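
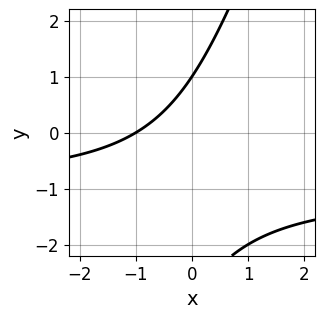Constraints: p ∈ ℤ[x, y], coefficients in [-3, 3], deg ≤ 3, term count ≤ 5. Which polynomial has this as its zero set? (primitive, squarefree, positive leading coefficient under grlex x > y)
(a) deg p = 2. The shape is more complex than any degree-1 curve.
(b) From the visible intercepts: one y-axis crossing is at y = 1; it crosses the x-axis at the gridline x = -1.
(c) Solving for integer coefficients yields p as stated.

3*x*y - y^2 + 3*x - 2*y + 3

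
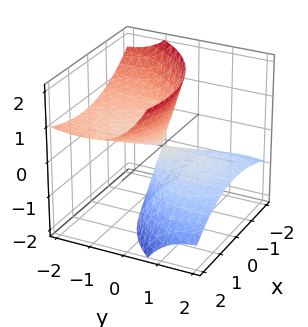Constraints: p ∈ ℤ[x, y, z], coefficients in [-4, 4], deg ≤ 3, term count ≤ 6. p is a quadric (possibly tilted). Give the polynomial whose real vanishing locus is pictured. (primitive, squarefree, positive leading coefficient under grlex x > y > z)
There are 2 components. Treating them together as one polynomial.
The degree is 2 — no degree-1 surface has this shape.
Observable constraints: it meets the y-axis at y = 0 (among the integer gridlines); it crosses the x-axis at the gridline x = 0; it crosses the z-axis at the gridline z = 0.
These observations pin down the coefficients.

x^2 - x*z + y^2 + 3*y*z - z^2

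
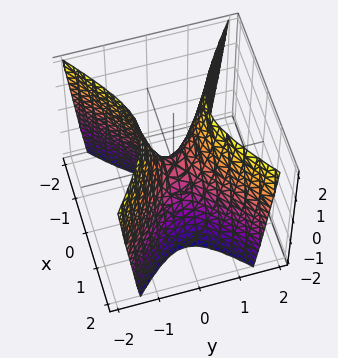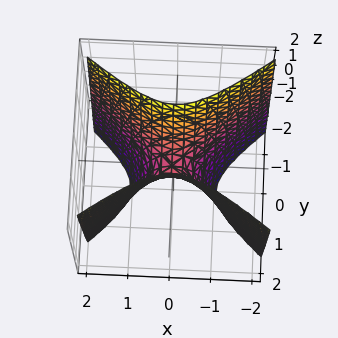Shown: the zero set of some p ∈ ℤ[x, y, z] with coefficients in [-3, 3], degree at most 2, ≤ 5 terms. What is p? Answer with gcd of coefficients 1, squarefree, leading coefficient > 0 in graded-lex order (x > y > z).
2*x^2 - 3*y^2 + z

(a) Degree: a saddle surface; a quadric, so deg p = 2.
(b) Symmetries: the y ↦ −y reflection is a symmetry, so y appears only in even powers; the x ↦ −x reflection is a symmetry, so x appears only in even powers.
(c) Checking where it meets the axes: one z-axis crossing is at z = 0; it meets the y-axis at y = 0 (among the integer gridlines).
(d) Matching integer coefficients to the picture gives p.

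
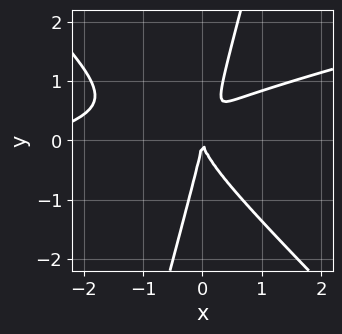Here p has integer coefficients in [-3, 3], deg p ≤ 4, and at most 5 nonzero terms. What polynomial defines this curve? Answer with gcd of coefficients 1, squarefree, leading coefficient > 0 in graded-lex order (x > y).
x^3 - 3*x^2*y - 3*x*y^2 + y^3 + 3*x^2

deg p = 3. The shape is more complex than any degree-2 curve.
Reading off the gridlines: it meets the x-axis at x = 0 (among the integer gridlines); it crosses the y-axis at the gridline y = 0.
Putting this together gives p.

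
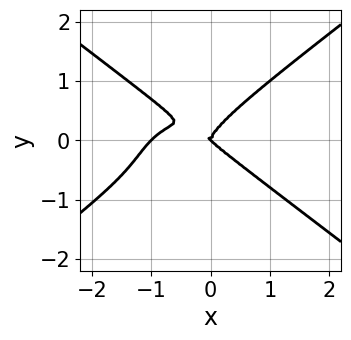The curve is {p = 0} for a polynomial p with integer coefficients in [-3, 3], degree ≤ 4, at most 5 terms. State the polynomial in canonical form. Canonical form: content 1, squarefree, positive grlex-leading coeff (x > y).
x^4 - 3*y^4 + x^3 + x^2*y

First, deg p = 4. The shape is more complex than any degree-3 curve.
Next, checking where it meets the axes: one y-axis crossing is at y = 0; among the integer gridlines, it crosses the x-axis at x ∈ {-1, 0}.
Finally, these observations pin down the coefficients.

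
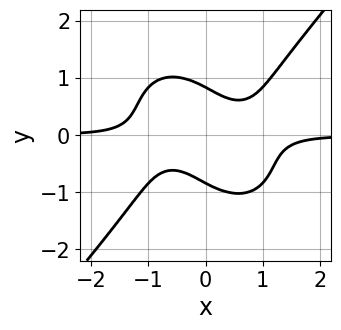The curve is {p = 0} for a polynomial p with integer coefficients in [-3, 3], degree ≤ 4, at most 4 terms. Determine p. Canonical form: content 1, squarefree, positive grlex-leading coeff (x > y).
1. deg p = 4. A generic line meets the curve in up to 4 points.
2. Against the integer gridlines: it misses every integer gridline on the x-axis.
3. Matching integer coefficients to the picture gives p.

3*x^3*y - 2*y^4 - 3*x*y + 1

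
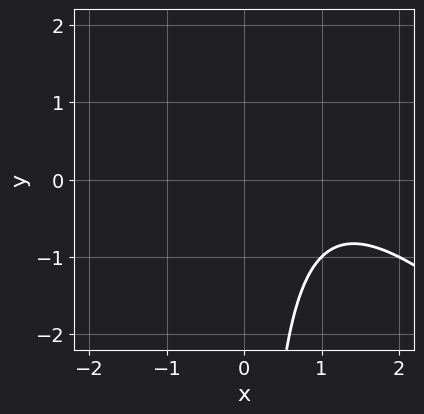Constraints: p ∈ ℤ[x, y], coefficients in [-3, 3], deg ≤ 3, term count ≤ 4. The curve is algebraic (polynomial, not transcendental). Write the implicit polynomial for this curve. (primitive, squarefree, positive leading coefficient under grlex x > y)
x^2 + x*y - 2*x + 2

(a) The degree is 2 — a generic line meets the curve in up to 2 points.
(b) Checking where it meets the axes: no y-intercept at any integer in the box; the curve avoids every integer x-axis point in the box.
(c) Fitting integer coefficients to these (and the overall shape) gives p.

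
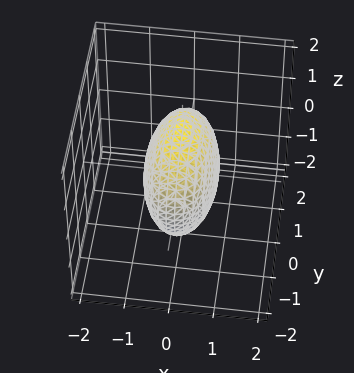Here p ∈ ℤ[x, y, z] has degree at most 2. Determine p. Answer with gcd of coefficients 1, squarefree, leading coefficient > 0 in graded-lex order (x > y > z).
(a) deg p = 2. A closed, bounded, convex surface; a quadric.
(b) Symmetries: it's symmetric under x → −x, forcing even powers of x; the y ↦ −y reflection is a symmetry, so y appears only in even powers; the z ↦ −z reflection is a symmetry, so z appears only in even powers.
(c) These observations pin down the coefficients.

3*x^2 + y^2 + z^2 - 2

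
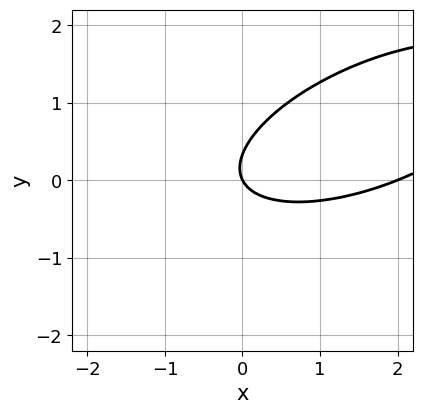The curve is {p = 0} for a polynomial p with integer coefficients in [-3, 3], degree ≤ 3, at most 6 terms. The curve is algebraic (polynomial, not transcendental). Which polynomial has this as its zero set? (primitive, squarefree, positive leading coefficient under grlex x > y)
The degree is 2 — the shape is more complex than any degree-1 curve.
From the visible intercepts: among the integer gridlines, it crosses the x-axis at x ∈ {0, 2}; it crosses the y-axis at the gridline y = 0.
The integer polynomial consistent with all of this is the stated p.

x^2 - 2*x*y + 3*y^2 - 2*x - y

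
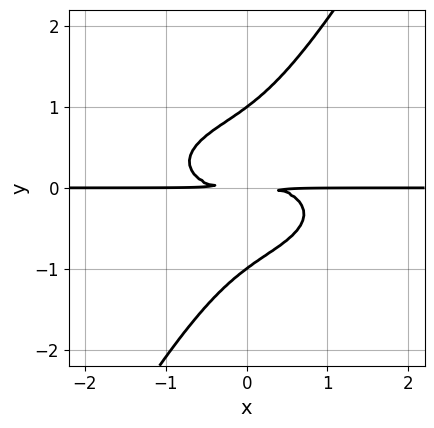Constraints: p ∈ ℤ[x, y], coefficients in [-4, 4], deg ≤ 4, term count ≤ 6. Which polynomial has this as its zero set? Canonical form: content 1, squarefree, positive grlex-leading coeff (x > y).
x^3*y + 3*x*y^3 - 2*y^4 + 2*y^2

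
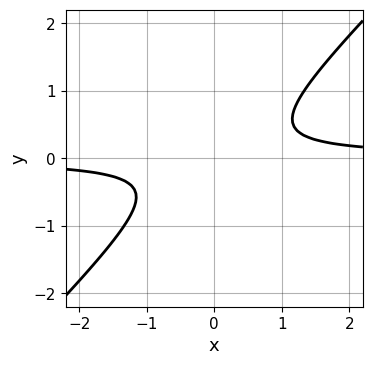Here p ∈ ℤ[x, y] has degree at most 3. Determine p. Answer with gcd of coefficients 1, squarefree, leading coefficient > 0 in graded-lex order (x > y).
3*x*y - 3*y^2 - 1

1. Degree: no degree-1 curve has this shape, so deg p = 2.
2. From the visible intercepts: it misses every integer gridline on the x-axis; the curve avoids every integer y-axis point in the box.
3. Putting this together gives p.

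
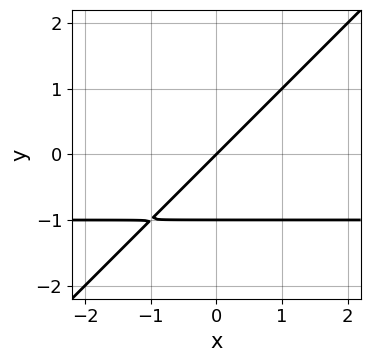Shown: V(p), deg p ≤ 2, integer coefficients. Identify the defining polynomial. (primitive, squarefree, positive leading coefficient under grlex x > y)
x*y - y^2 + x - y

1. deg p = 2. A generic line meets the curve in up to 2 points.
2. From the axis intercepts and sections: among the integer gridlines, it crosses the y-axis at y ∈ {-1, 0}; one x-axis crossing is at x = 0.
3. Solving for integer coefficients yields p as stated.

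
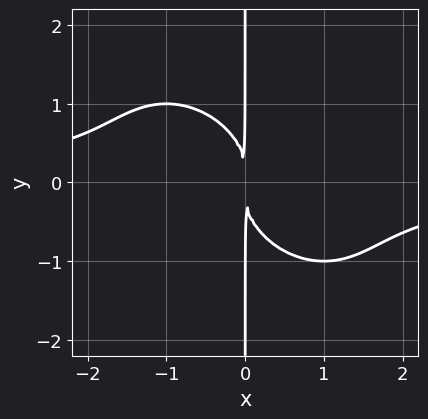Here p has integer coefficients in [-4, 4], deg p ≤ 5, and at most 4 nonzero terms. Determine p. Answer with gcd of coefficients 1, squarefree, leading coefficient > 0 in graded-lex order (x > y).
x^3*y + x^2*y^2 + x*y^3 + x^2

deg p = 4.
From the visible intercepts: every point of the y-axis in the box is on the curve.
Together with the visible shape, these determine p as stated.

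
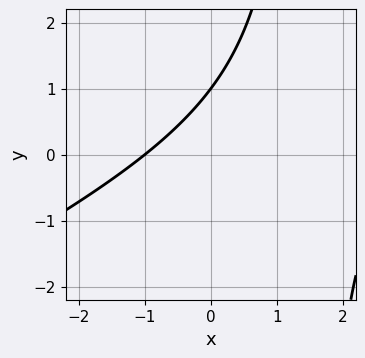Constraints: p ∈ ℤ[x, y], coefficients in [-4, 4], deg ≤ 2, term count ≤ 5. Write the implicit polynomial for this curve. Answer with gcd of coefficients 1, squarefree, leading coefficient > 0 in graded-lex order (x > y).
First, degree: a generic line meets the curve in up to 2 points, so deg p = 2.
Next, against the integer gridlines: it meets the x-axis at x = -1 (among the integer gridlines); it crosses the y-axis at the gridline y = 1.
Finally, putting this together gives p.

x^2 - 2*x*y - 2*x + 3*y - 3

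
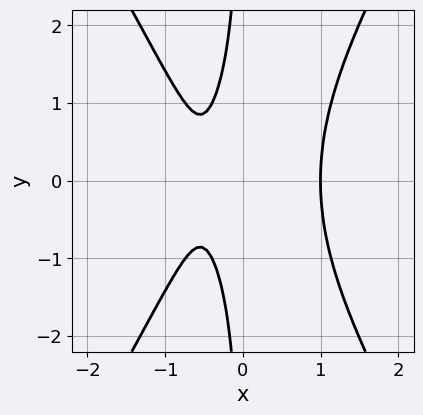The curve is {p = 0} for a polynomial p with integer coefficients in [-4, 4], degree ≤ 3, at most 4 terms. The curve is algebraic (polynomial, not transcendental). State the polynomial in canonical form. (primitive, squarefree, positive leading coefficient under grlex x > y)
3*x^3 - x*y^2 - 2*x - 1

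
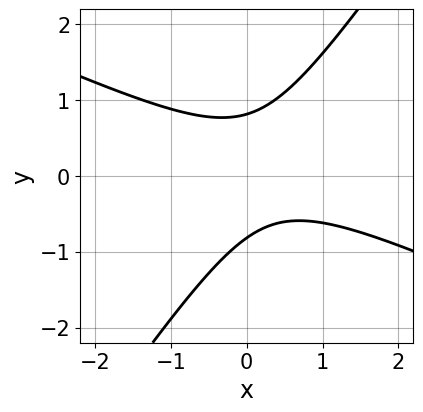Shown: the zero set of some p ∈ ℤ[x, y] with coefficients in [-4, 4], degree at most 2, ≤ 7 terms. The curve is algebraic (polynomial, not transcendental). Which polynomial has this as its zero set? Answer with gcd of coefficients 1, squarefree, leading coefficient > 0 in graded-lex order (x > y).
2*x^2 + 3*x*y - 3*y^2 - x + 2

1. deg p = 2.
2. From the axis intercepts and sections: no x-intercept at any integer in the box.
3. Assembling these constraints gives the stated polynomial.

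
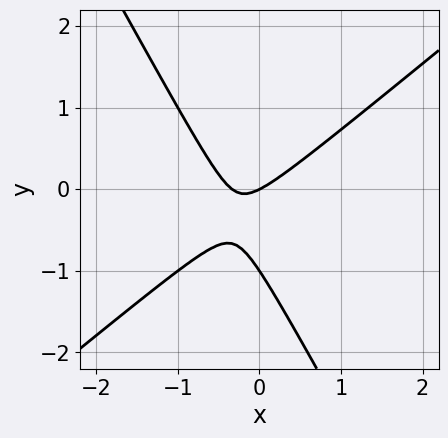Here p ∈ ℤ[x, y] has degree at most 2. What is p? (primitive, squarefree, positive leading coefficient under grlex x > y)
3*x^2 - 2*x*y - 2*y^2 + x - 2*y

The degree is 2 — a generic line meets the curve in up to 2 points.
Observable constraints: one x-axis crossing is at x = 0; the y-axis gridline crossings are at y ∈ {-1, 0}.
Fitting integer coefficients to these (and the overall shape) gives p.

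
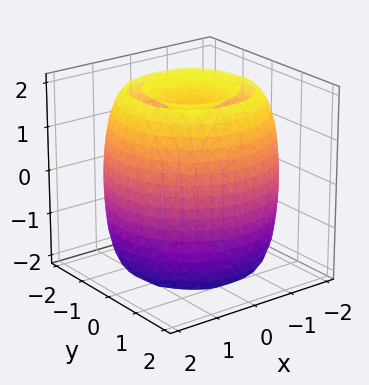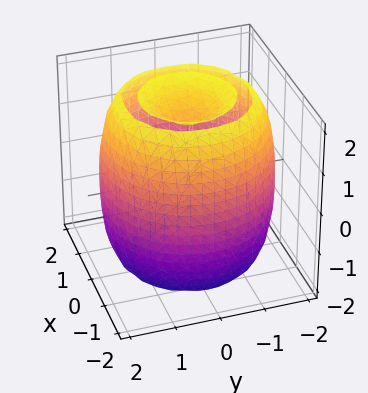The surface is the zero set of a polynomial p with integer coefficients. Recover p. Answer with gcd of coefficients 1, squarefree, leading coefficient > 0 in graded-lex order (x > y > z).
x^4 + 2*x^2*y^2 + y^4 - 3*x^2 - 3*y^2 + z^2 - 2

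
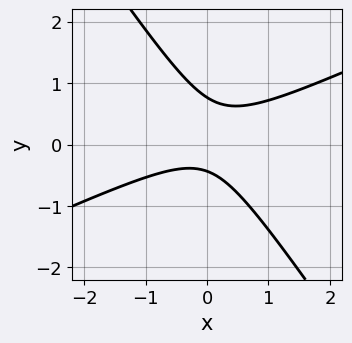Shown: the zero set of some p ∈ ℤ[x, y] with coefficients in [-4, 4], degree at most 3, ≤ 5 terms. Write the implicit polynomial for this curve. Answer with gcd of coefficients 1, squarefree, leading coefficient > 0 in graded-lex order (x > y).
2*x^2 - 3*x*y - 3*y^2 + y + 1

(a) Degree: the shape is more complex than any degree-1 curve, so deg p = 2.
(b) Against the integer gridlines: the curve avoids every integer x-axis point in the box.
(c) Fitting integer coefficients to these (and the overall shape) gives p.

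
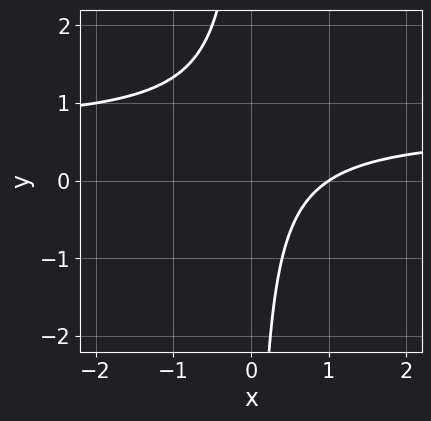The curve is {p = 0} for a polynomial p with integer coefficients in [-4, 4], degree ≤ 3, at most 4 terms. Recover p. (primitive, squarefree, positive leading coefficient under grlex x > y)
3*x*y - 2*x + 2

First, degree: no degree-1 curve has this shape, so deg p = 2.
Then, reading off the gridlines: it misses every integer gridline on the y-axis; one x-axis crossing is at x = 1.
Finally, fitting integer coefficients to these (and the overall shape) gives p.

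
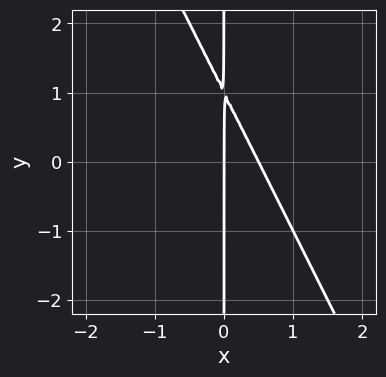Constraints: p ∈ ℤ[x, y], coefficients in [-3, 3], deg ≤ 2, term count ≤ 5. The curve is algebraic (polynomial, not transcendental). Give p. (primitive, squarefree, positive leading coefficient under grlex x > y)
(a) Degree: the shape is more complex than any degree-1 curve, so deg p = 2.
(b) Observable constraints: it crosses the x-axis at the gridline x = 0; every point of the y-axis in the box is on the curve.
(c) Matching integer coefficients to the picture gives p.

2*x^2 + x*y - x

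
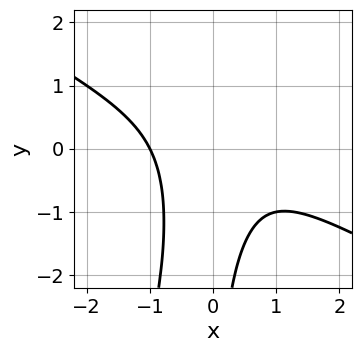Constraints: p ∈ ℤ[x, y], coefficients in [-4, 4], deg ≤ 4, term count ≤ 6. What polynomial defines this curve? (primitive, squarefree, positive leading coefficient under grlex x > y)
1. deg p = 3. The shape is more complex than any degree-2 curve.
2. From the visible intercepts: one x-axis crossing is at x = -1; the curve avoids every integer y-axis point in the box.
3. Matching integer coefficients to the picture gives p.

2*x^3 + 3*x^2*y - x*y^2 + 2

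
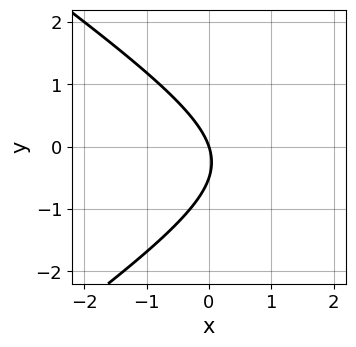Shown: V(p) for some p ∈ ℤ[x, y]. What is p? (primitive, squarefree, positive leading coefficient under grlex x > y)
x^2 - 2*y^2 - 3*x - y

1. The degree is 2 — no degree-1 curve has this shape.
2. Against the integer gridlines: it meets the y-axis at y = 0 (among the integer gridlines); it meets the x-axis at x = 0 (among the integer gridlines).
3. Assembling these constraints gives the stated polynomial.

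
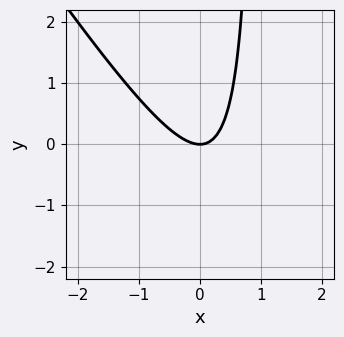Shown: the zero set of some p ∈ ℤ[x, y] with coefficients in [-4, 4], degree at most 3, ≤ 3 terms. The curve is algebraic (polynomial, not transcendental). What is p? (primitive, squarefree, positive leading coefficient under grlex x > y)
3*x^2 + 2*x*y - 2*y

1. deg p = 2.
2. Checking where it meets the axes: one x-axis crossing is at x = 0; it meets the y-axis at y = 0 (among the integer gridlines).
3. Putting this together gives p.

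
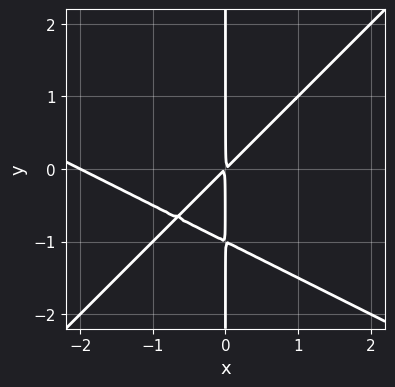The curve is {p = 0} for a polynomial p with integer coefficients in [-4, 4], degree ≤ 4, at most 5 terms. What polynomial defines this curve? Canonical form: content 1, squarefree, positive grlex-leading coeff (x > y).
x^3 + x^2*y - 2*x*y^2 + 2*x^2 - 2*x*y

deg p = 3.
Against the integer gridlines: it meets the x-axis at x = -2 (among the integer gridlines); the visible y-axis segment lies entirely on the curve.
The integer polynomial consistent with all of this is the stated p.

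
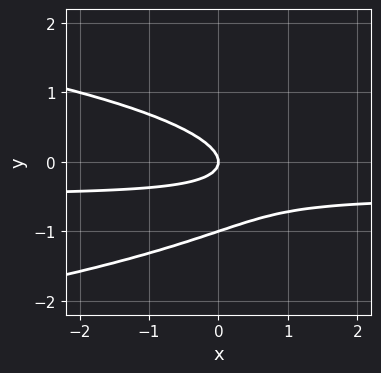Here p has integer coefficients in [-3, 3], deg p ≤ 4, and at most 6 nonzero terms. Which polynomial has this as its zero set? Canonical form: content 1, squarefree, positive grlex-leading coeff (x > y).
3*y^3 + 2*x*y + 3*y^2 + x

First, degree: a generic line meets the curve in up to 3 points, so deg p = 3.
Next, from the axis intercepts and sections: it meets the x-axis at x = 0 (among the integer gridlines); the y-axis gridline crossings are at y ∈ {-1, 0}.
Finally, matching integer coefficients to the picture gives p.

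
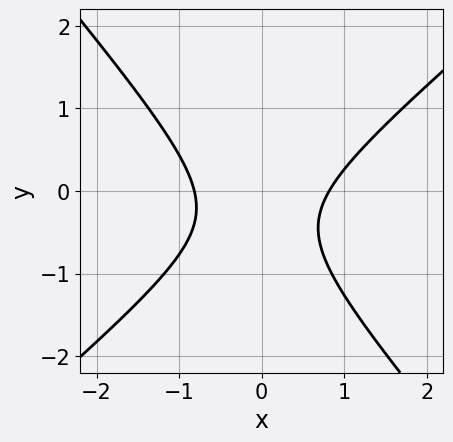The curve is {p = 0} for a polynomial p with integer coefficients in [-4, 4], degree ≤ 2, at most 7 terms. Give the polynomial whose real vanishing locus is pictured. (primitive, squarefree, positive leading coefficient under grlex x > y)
3*x^2 - x*y - 3*y^2 - 2*y - 2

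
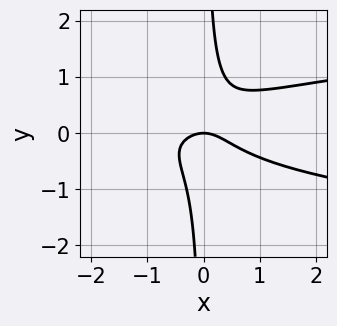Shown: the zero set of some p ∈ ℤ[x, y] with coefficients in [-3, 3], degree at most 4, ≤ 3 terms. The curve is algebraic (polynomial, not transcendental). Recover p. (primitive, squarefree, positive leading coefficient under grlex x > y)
3*x*y^2 - x^2 - y

First, the degree is 3 — no degree-2 curve has this shape.
Next, from the axis intercepts and sections: it crosses the x-axis at the gridline x = 0; it crosses the y-axis at the gridline y = 0.
Finally, together with the visible shape, these determine p as stated.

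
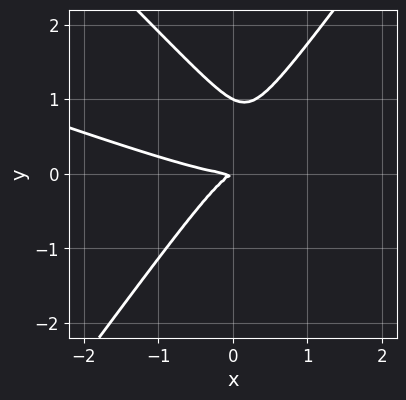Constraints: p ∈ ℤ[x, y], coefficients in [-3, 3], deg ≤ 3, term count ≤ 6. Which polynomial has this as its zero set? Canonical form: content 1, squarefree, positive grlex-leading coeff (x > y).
First, the degree is 3 — a generic line meets the curve in up to 3 points.
Next, reading off the gridlines: among the integer gridlines, it crosses the y-axis at y ∈ {0, 1}; it meets the x-axis at x = 0 (among the integer gridlines).
Finally, these observations pin down the coefficients.

x^3 + 3*x^2*y - 2*y^3 - x*y + 2*y^2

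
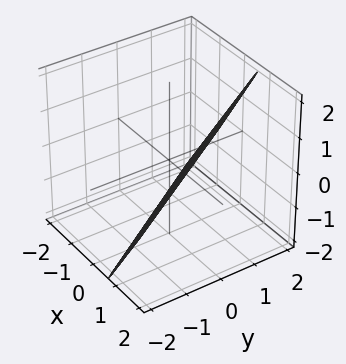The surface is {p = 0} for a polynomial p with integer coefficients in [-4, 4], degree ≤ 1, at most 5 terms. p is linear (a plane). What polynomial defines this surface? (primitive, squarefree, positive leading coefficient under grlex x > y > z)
3*x + 2*y - 2*z - 2

1. deg p = 1. The surface is flat (a plane).
2. Against the integer gridlines: it crosses the y-axis at the gridline y = 1; it meets the z-axis at z = -1 (among the integer gridlines).
3. Solving for integer coefficients yields p as stated.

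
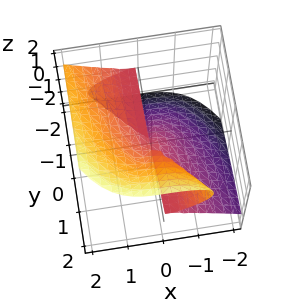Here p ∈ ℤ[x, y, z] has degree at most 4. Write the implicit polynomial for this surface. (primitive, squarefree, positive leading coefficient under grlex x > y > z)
Degree: a generic line meets the surface in up to 3 points, so deg p = 3.
Observable constraints: it crosses the x-axis at the gridline x = 0; every point of the y-axis in the box is on the surface.
The integer polynomial consistent with all of this is the stated p.

x^3 + 2*y*z^2 - 2*z^3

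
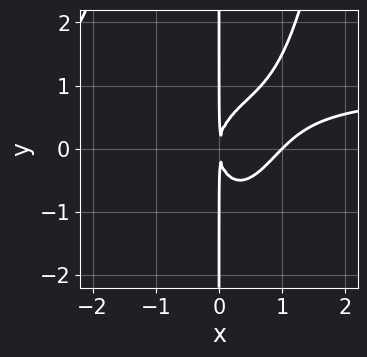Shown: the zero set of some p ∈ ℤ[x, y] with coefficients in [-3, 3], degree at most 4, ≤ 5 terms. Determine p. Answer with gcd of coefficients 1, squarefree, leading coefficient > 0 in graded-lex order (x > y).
(a) Degree: the shape is more complex than any degree-3 curve, so deg p = 4.
(b) Against the integer gridlines: it crosses the x-axis at the gridline x = 1; the visible y-axis segment lies entirely on the curve.
(c) The integer polynomial consistent with all of this is the stated p.

3*x^3*y - 3*x^3 - 2*x*y^2 + 3*x^2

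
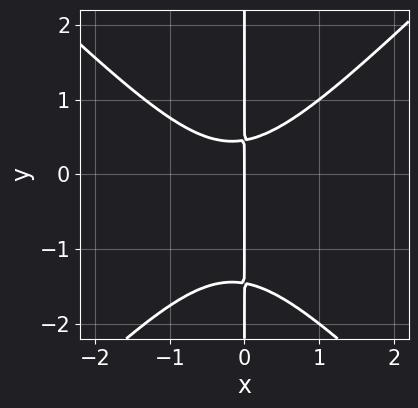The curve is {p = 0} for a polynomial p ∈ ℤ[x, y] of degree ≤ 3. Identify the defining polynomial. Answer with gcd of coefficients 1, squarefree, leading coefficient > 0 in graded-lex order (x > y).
3*x^3 - 3*x*y^2 + x^2 - 3*x*y + 2*x

First, the degree is 3 — no degree-2 curve has this shape.
Next, observable constraints: it meets the x-axis at x = 0 (among the integer gridlines); every point of the y-axis in the box is on the curve.
Finally, these observations pin down the coefficients.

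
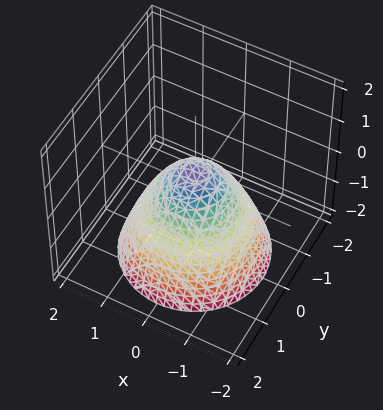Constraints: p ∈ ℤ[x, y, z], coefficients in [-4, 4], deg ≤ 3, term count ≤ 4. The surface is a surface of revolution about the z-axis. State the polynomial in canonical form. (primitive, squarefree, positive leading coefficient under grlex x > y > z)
The degree is 2 — a generic line meets the surface in up to 2 points.
Symmetries: rotational symmetry about the z-axis ⇒ p depends on x, y only through x² + y².
Checking where it meets the axes: a circular section at z = -2 has radius between 1 and 2.
These observations pin down the coefficients.

2*x^2 + 2*y^2 + 2*z - 1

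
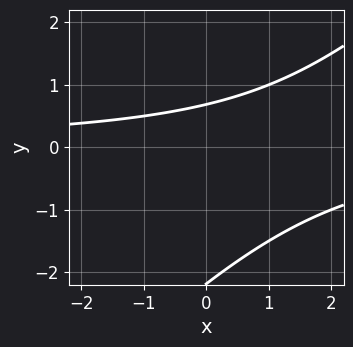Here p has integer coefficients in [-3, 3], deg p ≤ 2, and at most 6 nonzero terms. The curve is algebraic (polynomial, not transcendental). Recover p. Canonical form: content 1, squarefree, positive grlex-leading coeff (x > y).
2*x*y - 2*y^2 - 3*y + 3

First, degree: the shape is more complex than any degree-1 curve, so deg p = 2.
Then, from the axis intercepts and sections: the curve avoids every integer x-axis point in the box.
Finally, together with the visible shape, these determine p as stated.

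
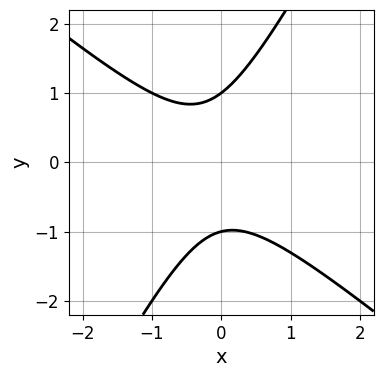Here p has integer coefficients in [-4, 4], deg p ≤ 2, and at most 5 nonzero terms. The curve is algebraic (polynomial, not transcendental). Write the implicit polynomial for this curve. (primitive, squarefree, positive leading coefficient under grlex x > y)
3*x^2 + 2*x*y - 2*y^2 + x + 2

The degree is 2 — a generic line meets the curve in up to 2 points.
Against the integer gridlines: the y-axis gridline crossings are at y ∈ {-1, 1}; it misses every integer gridline on the x-axis.
Assembling these constraints gives the stated polynomial.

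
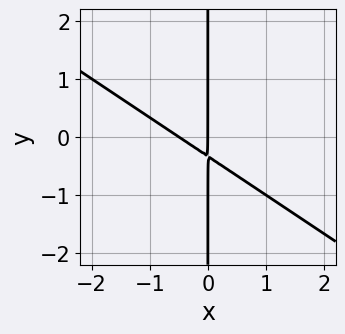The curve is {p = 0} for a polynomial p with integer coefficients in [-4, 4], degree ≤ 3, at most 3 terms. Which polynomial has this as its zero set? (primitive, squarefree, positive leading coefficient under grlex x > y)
2*x^2 + 3*x*y + x

First, degree: no degree-1 curve has this shape, so deg p = 2.
Then, checking where it meets the axes: every point of the y-axis in the box is on the curve; one x-axis crossing is at x = 0.
Finally, matching integer coefficients to the picture gives p.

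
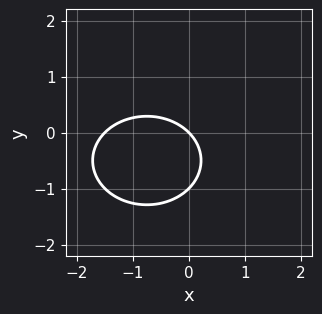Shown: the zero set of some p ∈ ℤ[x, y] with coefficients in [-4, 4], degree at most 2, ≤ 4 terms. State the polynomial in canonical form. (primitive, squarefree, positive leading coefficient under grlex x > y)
2*x^2 + 3*y^2 + 3*x + 3*y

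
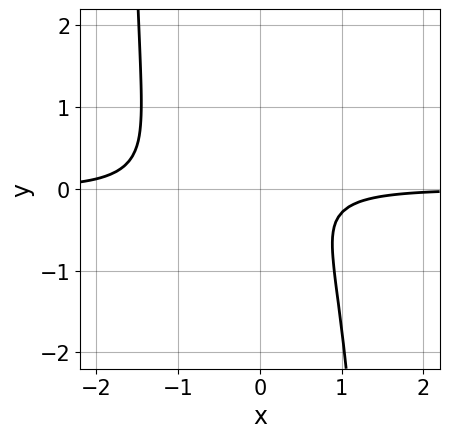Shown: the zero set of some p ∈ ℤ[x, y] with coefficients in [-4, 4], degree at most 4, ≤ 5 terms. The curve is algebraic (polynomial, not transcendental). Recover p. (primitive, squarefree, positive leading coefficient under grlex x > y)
(a) deg p = 4. The shape is more complex than any degree-3 curve.
(b) Checking where it meets the axes: the curve avoids every integer x-axis point in the box; it misses every integer gridline on the y-axis.
(c) Putting this together gives p.

2*x^3*y - x^2*y^2 + 2*x^2*y + 3*y^2 + 1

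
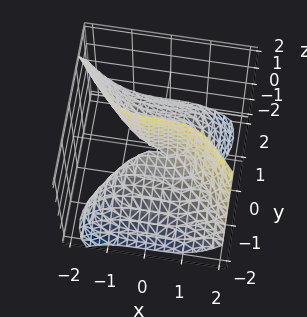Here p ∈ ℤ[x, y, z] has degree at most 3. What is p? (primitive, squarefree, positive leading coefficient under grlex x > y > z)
x^3 + y^3 + 3*y*z

First, the degree is 3 — a generic line meets the surface in up to 3 points.
Next, from the visible intercepts: it meets the x-axis at x = 0 (among the integer gridlines); every point of the z-axis in the box is on the surface.
Finally, fitting integer coefficients to these (and the overall shape) gives p.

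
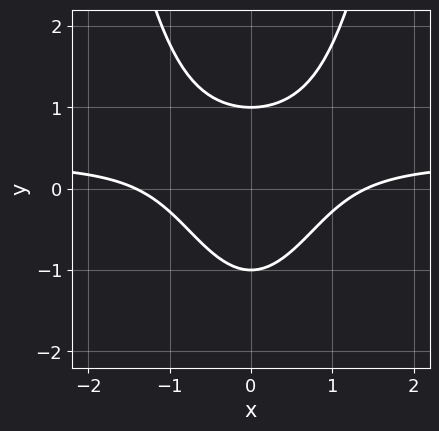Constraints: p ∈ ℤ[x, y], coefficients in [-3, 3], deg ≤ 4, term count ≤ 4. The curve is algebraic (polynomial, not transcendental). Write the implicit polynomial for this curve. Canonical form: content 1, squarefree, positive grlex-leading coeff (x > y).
(a) deg p = 3. A generic line meets the curve in up to 3 points.
(b) Symmetries: it's symmetric under x → −x, forcing even powers of x.
(c) From the axis intercepts and sections: the y-axis gridline crossings are at y ∈ {-1, 1}.
(d) Putting this together gives p.

3*x^2*y - x^2 - 2*y^2 + 2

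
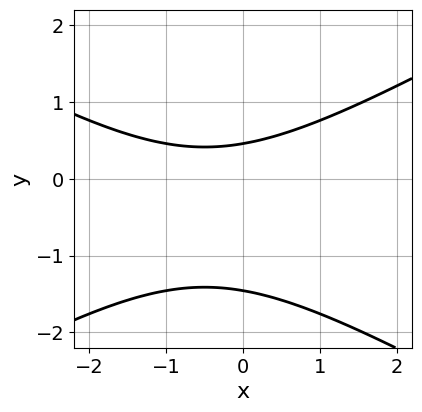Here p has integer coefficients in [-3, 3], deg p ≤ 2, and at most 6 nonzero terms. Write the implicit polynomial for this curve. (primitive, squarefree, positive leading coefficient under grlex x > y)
x^2 - 3*y^2 + x - 3*y + 2

First, deg p = 2.
Then, against the integer gridlines: it misses every integer gridline on the x-axis.
Finally, assembling these constraints gives the stated polynomial.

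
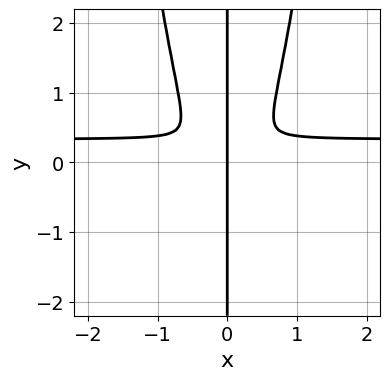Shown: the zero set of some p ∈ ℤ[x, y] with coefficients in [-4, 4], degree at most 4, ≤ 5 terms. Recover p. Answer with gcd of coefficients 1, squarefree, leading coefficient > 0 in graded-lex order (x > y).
3*x^3*y - x^3 - x*y^2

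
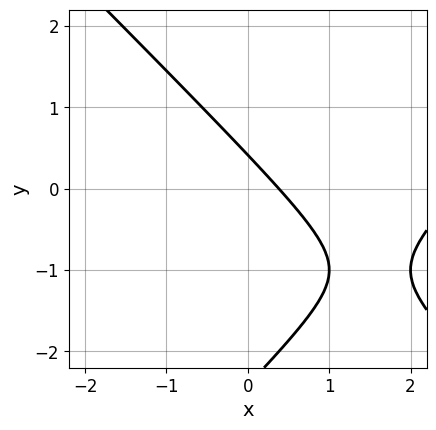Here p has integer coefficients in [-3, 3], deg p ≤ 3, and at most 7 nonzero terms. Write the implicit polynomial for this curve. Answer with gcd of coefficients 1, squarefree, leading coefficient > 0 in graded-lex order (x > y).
x^2 - y^2 - 3*x - 2*y + 1

(a) deg p = 2. The shape is more complex than any degree-1 curve.
(b) Solving for integer coefficients yields p as stated.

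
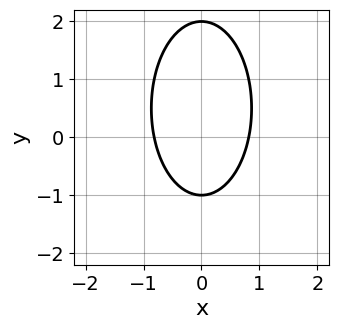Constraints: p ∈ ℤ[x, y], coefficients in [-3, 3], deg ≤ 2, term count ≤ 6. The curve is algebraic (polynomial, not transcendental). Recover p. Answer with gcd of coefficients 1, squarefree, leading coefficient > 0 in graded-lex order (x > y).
3*x^2 + y^2 - y - 2

The degree is 2 — the shape is more complex than any degree-1 curve.
Symmetries: the x ↦ −x reflection is a symmetry, so x appears only in even powers.
From the axis intercepts and sections: the y-axis gridline crossings are at y ∈ {-1, 2}.
These observations pin down the coefficients.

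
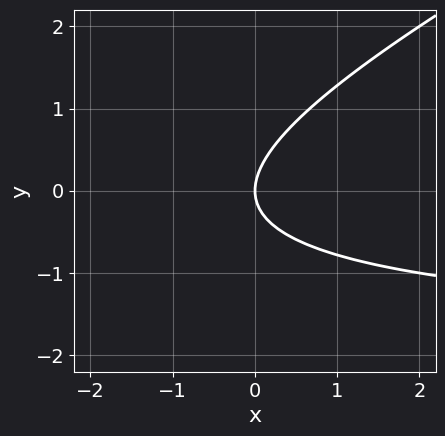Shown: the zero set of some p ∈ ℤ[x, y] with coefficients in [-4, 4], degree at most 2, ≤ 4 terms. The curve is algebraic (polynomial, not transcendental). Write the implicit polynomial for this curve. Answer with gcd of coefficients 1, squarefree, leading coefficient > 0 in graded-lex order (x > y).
x*y - 2*y^2 + 2*x

The degree is 2 — a generic line meets the curve in up to 2 points.
Reading off the gridlines: it meets the x-axis at x = 0 (among the integer gridlines); one y-axis crossing is at y = 0.
Assembling these constraints gives the stated polynomial.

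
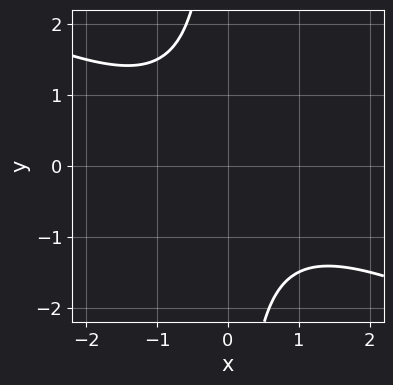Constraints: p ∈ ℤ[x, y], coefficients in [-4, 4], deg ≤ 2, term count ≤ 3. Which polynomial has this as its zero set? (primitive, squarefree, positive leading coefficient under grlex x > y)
x^2 + 2*x*y + 2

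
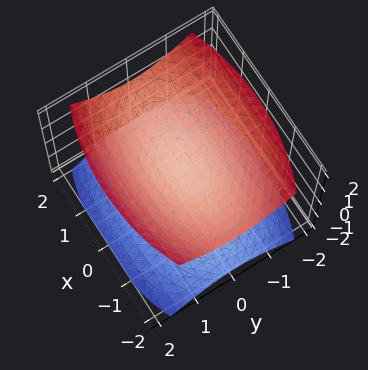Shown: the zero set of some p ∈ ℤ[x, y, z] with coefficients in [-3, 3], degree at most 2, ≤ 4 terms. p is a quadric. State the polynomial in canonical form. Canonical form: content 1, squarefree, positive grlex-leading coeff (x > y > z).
I count 2 distinct pieces.
deg p = 2.
Symmetries: it's symmetric under x → −x, forcing even powers of x; mirror symmetry y ↦ −y ⇒ only even powers of y; the z ↦ −z reflection is a symmetry, so z appears only in even powers.
Against the integer gridlines: it misses every integer gridline on the y-axis; the surface avoids every integer x-axis point in the box.
Fitting integer coefficients to these (and the overall shape) gives p.

x^2 + 3*y^2 - 3*z^2 + 1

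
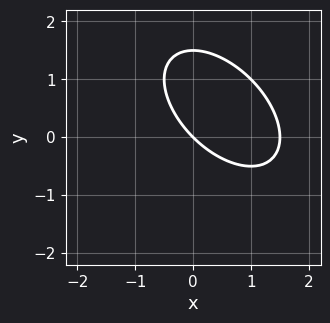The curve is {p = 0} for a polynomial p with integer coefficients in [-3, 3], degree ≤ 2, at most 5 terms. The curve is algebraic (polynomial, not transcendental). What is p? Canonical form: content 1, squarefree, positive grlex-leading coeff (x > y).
1. Degree: no degree-1 curve has this shape, so deg p = 2.
2. Checking where it meets the axes: one y-axis crossing is at y = 0; it meets the x-axis at x = 0 (among the integer gridlines).
3. Together with the visible shape, these determine p as stated.

2*x^2 + 2*x*y + 2*y^2 - 3*x - 3*y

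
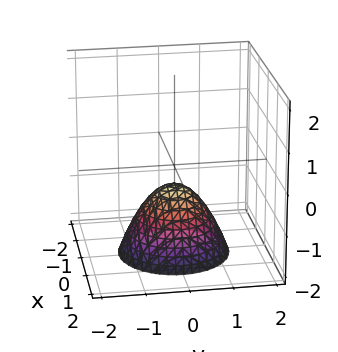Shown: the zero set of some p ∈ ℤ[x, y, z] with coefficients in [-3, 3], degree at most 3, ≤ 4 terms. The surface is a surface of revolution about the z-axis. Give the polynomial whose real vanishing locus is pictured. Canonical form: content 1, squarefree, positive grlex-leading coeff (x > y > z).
2*x^2 + 2*y^2 + 2*z + 1

Degree: the shape is more complex than any degree-1 surface, so deg p = 2.
Symmetry: the z-axis is an axis of rotation, so x and y enter only as x² + y².
From the visible intercepts: the surface avoids every integer y-axis point in the box; a circular section at z = -2 has radius between 1 and 2.
Fitting integer coefficients to these (and the overall shape) gives p.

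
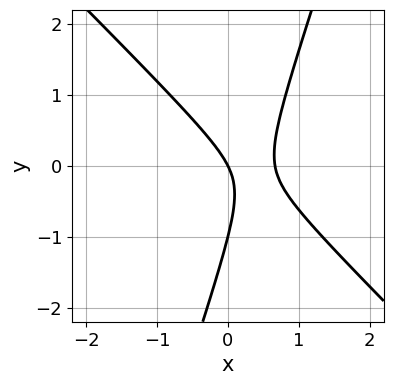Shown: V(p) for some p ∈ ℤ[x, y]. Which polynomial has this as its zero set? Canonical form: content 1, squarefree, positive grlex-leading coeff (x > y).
3*x^2 + 2*x*y - y^2 - 2*x - y

(a) The degree is 2 — the shape is more complex than any degree-1 curve.
(b) From the axis intercepts and sections: one x-axis crossing is at x = 0; among the integer gridlines, it crosses the y-axis at y ∈ {-1, 0}.
(c) These observations pin down the coefficients.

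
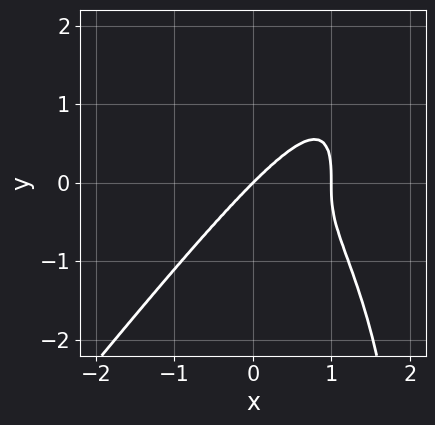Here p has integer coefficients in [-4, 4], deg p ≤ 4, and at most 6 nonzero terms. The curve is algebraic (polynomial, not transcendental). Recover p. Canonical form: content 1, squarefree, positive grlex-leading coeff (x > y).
2*x^4 - x*y^3 - 2*x^3 + 2*y^3

1. The degree is 4 — a generic line meets the curve in up to 4 points.
2. Against the integer gridlines: it meets the y-axis at y = 0 (among the integer gridlines); among the integer gridlines, it crosses the x-axis at x ∈ {0, 1}.
3. Assembling these constraints gives the stated polynomial.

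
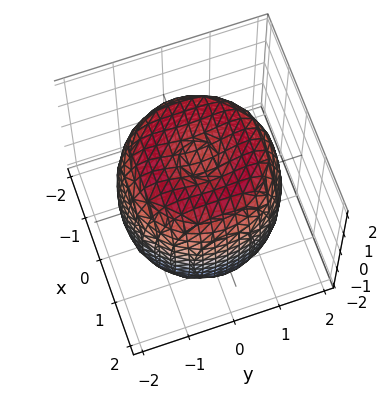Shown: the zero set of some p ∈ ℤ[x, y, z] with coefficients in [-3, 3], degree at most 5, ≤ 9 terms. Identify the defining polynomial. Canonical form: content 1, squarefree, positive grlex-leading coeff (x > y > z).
x^4 + 2*x^2*y^2 + y^4 - 2*x^2 - 2*y^2 + z^2 - 2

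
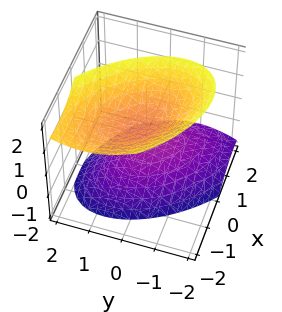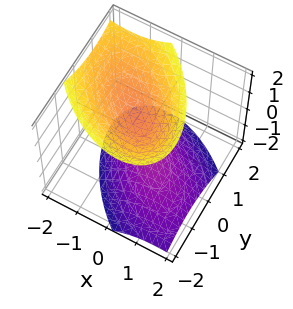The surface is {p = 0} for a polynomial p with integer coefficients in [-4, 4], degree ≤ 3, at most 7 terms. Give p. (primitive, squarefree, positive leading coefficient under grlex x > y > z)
3*x^2 + 3*x*y + 2*x*z + 3*y^2 - 3*z^2 + 2

(a) The picture has 2 separate pieces. Treating them together as one polynomial.
(b) Degree: a generic line meets the surface in up to 2 points, so deg p = 2.
(c) Against the integer gridlines: it misses every integer gridline on the x-axis; the surface avoids every integer y-axis point in the box.
(d) Solving for integer coefficients yields p as stated.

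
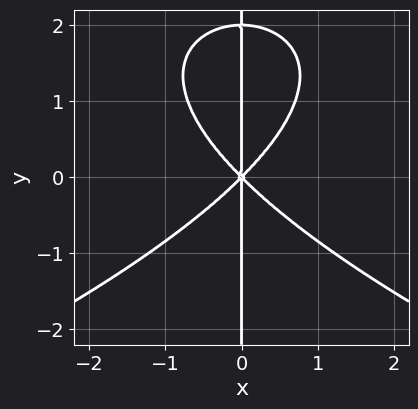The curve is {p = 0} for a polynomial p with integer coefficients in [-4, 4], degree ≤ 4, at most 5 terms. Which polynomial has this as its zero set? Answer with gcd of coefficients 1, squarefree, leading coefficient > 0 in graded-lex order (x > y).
1. deg p = 4. The shape is more complex than any degree-3 curve.
2. From the visible intercepts: the visible y-axis segment lies entirely on the curve; one x-axis crossing is at x = 0.
3. Together with the visible shape, these determine p as stated.

x*y^3 + 2*x^3 - 2*x*y^2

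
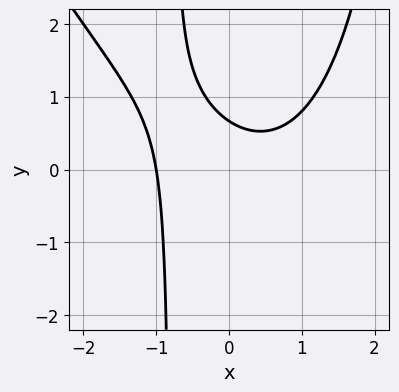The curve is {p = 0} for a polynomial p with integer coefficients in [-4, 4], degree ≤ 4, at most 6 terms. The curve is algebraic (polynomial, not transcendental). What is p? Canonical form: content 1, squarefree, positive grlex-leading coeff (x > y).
1. Degree: no degree-2 curve has this shape, so deg p = 3.
2. From the visible intercepts: it meets the x-axis at x = -1 (among the integer gridlines).
3. Fitting integer coefficients to these (and the overall shape) gives p.

2*x^3 + x^2*y - 3*x*y - 3*y + 2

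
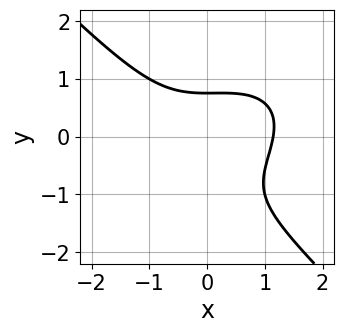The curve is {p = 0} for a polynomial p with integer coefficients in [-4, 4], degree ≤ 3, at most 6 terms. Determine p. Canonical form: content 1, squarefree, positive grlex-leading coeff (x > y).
Degree: the shape is more complex than any degree-2 curve, so deg p = 3.
Solving for integer coefficients yields p as stated.

2*x^3 - x^2*y + 3*y^3 + 3*y^2 - 3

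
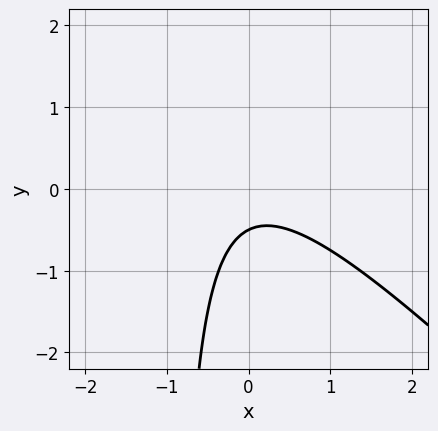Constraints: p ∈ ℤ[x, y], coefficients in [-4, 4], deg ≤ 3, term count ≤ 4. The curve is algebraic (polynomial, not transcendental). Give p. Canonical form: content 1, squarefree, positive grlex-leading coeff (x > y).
(a) deg p = 2.
(b) From the axis intercepts and sections: the curve avoids every integer x-axis point in the box.
(c) Together with the visible shape, these determine p as stated.

2*x^2 + 2*x*y + 2*y + 1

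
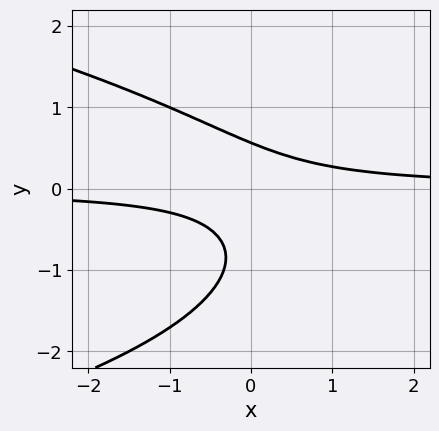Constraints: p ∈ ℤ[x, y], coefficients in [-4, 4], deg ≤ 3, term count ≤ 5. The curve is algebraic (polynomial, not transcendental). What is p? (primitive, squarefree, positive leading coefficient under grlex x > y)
(a) Degree: the shape is more complex than any degree-2 curve, so deg p = 3.
(b) Checking where it meets the axes: it misses every integer gridline on the x-axis.
(c) The integer polynomial consistent with all of this is the stated p.

2*y^3 + 3*x*y + 2*y^2 - 1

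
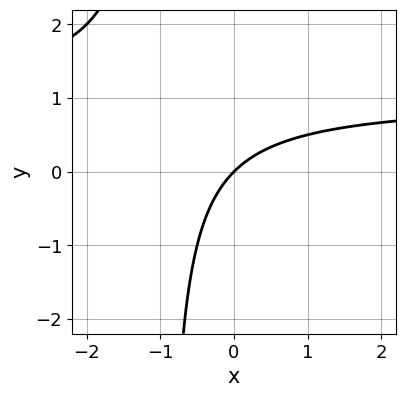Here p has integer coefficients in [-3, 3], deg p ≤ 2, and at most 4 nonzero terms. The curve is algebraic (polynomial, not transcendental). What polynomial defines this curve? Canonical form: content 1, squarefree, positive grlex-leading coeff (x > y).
x*y - x + y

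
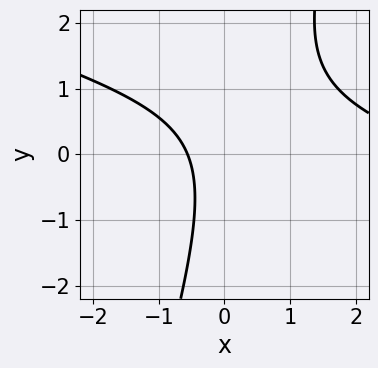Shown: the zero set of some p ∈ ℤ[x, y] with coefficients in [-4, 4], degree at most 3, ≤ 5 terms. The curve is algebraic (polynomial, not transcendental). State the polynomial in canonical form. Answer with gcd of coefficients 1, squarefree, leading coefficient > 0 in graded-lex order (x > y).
x^2 + 3*x*y - y^2 - 3*x - 2

Degree: a generic line meets the curve in up to 2 points, so deg p = 2.
Checking where it meets the axes: the curve avoids every integer y-axis point in the box.
Together with the visible shape, these determine p as stated.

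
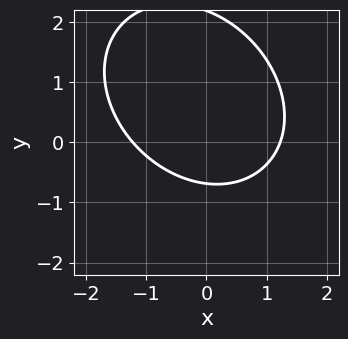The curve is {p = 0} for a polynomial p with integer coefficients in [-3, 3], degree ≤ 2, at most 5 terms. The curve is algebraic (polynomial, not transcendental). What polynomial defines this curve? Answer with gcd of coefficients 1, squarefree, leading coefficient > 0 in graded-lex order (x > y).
(a) The degree is 2 — the shape is more complex than any degree-1 curve.
(b) Matching integer coefficients to the picture gives p.

2*x^2 + x*y + 2*y^2 - 3*y - 3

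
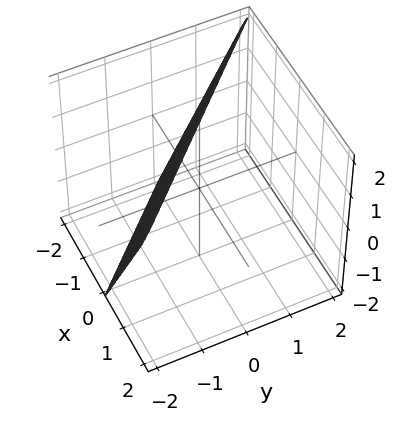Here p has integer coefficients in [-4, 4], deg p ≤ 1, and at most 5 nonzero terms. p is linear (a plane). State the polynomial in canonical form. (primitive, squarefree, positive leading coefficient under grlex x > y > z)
2*x + 2*y - z + 2

First, degree: the surface is flat (a plane), so deg p = 1.
Next, checking where it meets the axes: one z-axis crossing is at z = 2; one y-axis crossing is at y = -1.
Finally, assembling these constraints gives the stated polynomial.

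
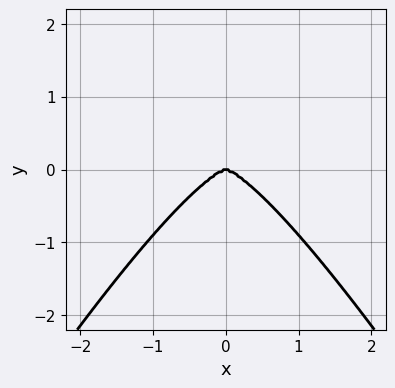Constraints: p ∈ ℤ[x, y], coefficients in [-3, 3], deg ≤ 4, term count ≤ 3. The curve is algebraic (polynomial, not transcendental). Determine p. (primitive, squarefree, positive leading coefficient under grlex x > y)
3*x^4 - x^2*y^2 + 3*y^3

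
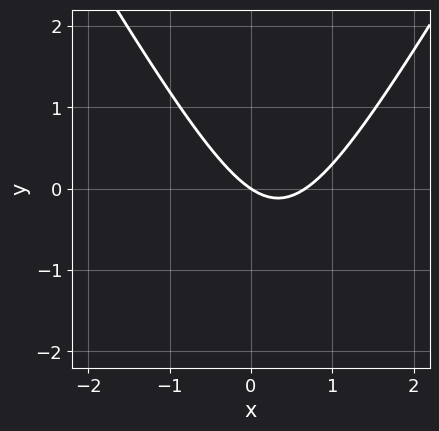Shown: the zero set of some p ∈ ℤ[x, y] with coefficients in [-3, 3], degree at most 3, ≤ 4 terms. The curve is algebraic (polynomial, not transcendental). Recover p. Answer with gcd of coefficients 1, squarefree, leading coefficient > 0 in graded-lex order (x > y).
1. deg p = 2. The shape is more complex than any degree-1 curve.
2. Observable constraints: one y-axis crossing is at y = 0; it meets the x-axis at x = 0 (among the integer gridlines).
3. These observations pin down the coefficients.

3*x^2 - y^2 - 2*x - 3*y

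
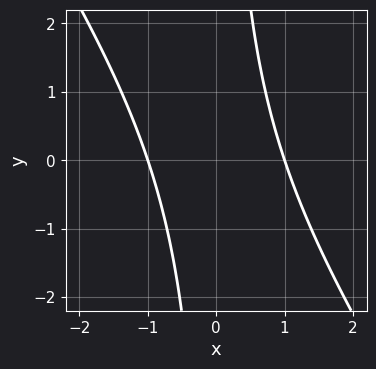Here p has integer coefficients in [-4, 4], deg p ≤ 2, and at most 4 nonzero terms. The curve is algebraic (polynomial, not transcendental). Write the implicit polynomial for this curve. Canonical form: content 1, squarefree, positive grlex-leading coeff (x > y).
(a) Degree: no degree-1 curve has this shape, so deg p = 2.
(b) Checking where it meets the axes: the x-axis gridline crossings are at x ∈ {-1, 1}; the curve avoids every integer y-axis point in the box.
(c) These observations pin down the coefficients.

3*x^2 + 2*x*y - 3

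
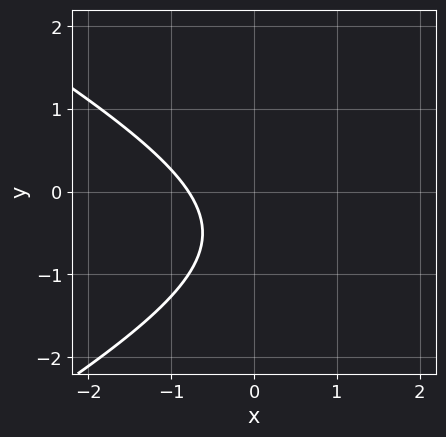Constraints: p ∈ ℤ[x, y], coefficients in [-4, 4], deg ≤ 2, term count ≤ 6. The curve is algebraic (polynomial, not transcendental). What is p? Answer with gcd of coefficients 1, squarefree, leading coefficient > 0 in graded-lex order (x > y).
Degree: no degree-1 curve has this shape, so deg p = 2.
Checking where it meets the axes: it misses every integer gridline on the y-axis.
Together with the visible shape, these determine p as stated.

x^2 - 3*y^2 - 3*x - 3*y - 3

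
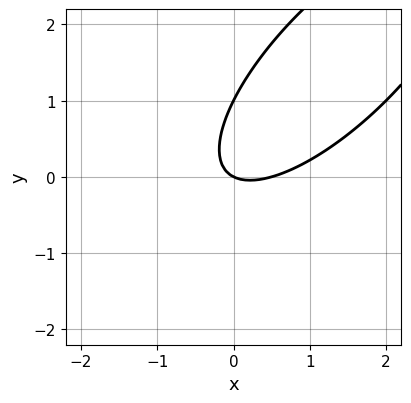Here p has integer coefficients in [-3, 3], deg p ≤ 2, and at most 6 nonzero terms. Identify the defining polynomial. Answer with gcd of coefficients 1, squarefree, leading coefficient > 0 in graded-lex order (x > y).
First, the degree is 2 — no degree-1 curve has this shape.
Then, from the axis intercepts and sections: one x-axis crossing is at x = 0; among the integer gridlines, it crosses the y-axis at y ∈ {0, 1}.
Finally, solving for integer coefficients yields p as stated.

2*x^2 - 3*x*y + 2*y^2 - x - 2*y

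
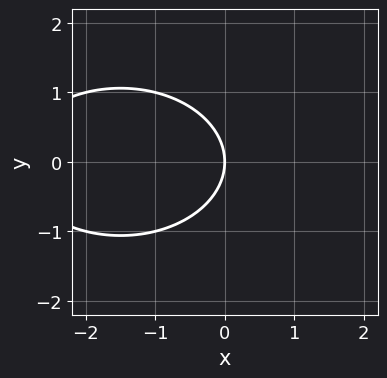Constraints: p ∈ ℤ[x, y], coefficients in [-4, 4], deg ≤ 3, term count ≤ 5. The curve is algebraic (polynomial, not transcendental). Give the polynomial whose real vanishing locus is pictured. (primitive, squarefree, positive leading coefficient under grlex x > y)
(a) Degree: a generic line meets the curve in up to 2 points, so deg p = 2.
(b) Symmetries: mirror symmetry y ↦ −y ⇒ only even powers of y.
(c) Observable constraints: it crosses the y-axis at the gridline y = 0; one x-axis crossing is at x = 0.
(d) Solving for integer coefficients yields p as stated.

x^2 + 2*y^2 + 3*x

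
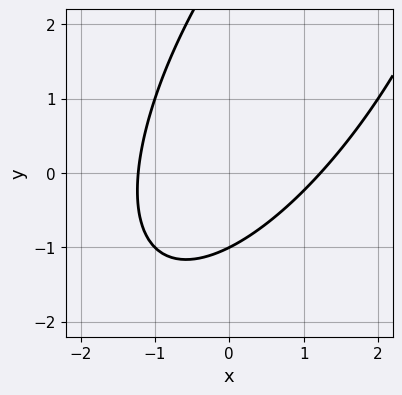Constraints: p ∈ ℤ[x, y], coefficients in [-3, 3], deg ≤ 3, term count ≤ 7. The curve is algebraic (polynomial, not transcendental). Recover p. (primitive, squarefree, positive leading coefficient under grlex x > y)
deg p = 2. No degree-1 curve has this shape.
From the axis intercepts and sections: one y-axis crossing is at y = -1.
Assembling these constraints gives the stated polynomial.

2*x^2 - 2*x*y + y^2 - 2*y - 3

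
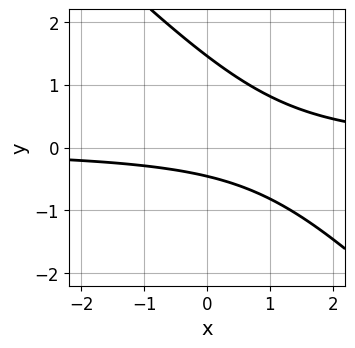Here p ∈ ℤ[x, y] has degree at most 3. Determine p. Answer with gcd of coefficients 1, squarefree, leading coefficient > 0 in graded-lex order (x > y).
3*x*y + 3*y^2 - 3*y - 2

(a) deg p = 2.
(b) From the axis intercepts and sections: it misses every integer gridline on the x-axis.
(c) Fitting integer coefficients to these (and the overall shape) gives p.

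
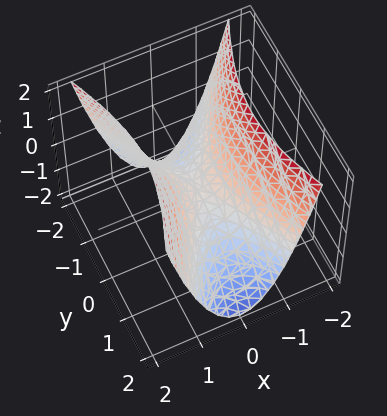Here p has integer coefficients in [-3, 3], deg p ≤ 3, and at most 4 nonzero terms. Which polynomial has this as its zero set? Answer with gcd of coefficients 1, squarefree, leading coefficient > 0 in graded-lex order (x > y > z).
3*x^2 - y^2 - 2*z

1. deg p = 2. A saddle surface; a quadric.
2. Symmetries: the y ↦ −y reflection is a symmetry, so y appears only in even powers; mirror symmetry x ↦ −x ⇒ only even powers of x.
3. Against the integer gridlines: it meets the x-axis at x = 0 (among the integer gridlines); it crosses the y-axis at the gridline y = 0; it crosses the z-axis at the gridline z = 0.
4. Putting this together gives p.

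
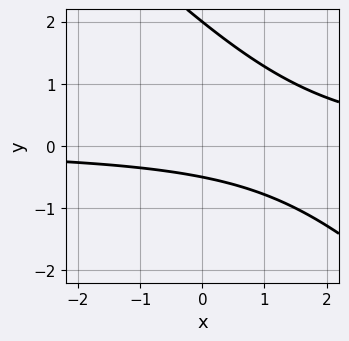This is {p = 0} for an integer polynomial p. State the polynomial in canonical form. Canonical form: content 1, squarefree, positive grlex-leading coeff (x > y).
1. Degree: the shape is more complex than any degree-1 curve, so deg p = 2.
2. Checking where it meets the axes: no x-intercept at any integer in the box; one y-axis crossing is at y = 2.
3. Together with the visible shape, these determine p as stated.

2*x*y + 2*y^2 - 3*y - 2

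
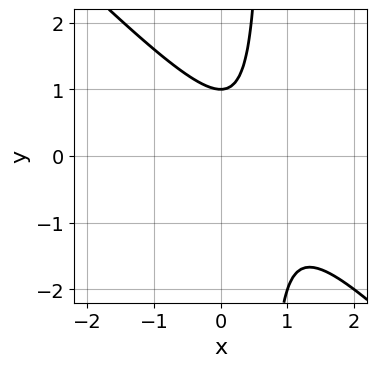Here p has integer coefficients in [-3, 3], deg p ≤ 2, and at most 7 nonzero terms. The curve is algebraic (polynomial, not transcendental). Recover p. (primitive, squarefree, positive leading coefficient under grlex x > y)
The degree is 2 — the shape is more complex than any degree-1 curve.
From the visible intercepts: one y-axis crossing is at y = 1; it misses every integer gridline on the x-axis.
These observations pin down the coefficients.

3*x^2 + 3*x*y - 3*x - 2*y + 2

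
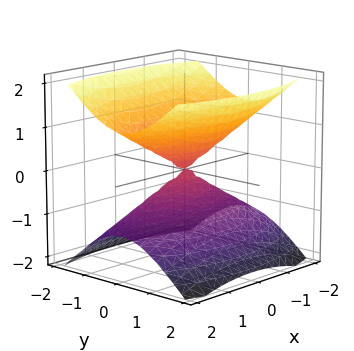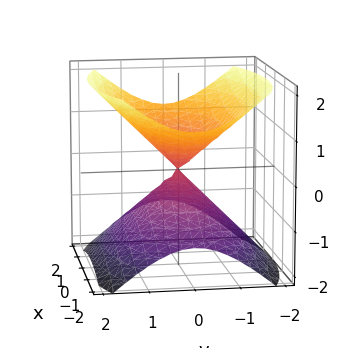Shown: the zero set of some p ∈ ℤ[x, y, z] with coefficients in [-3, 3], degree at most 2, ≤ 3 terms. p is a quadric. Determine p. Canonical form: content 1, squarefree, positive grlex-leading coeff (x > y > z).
(a) The picture has 2 separate pieces. Treating them together as one polynomial.
(b) deg p = 2. Two nappes meeting at a single point; a quadric.
(c) Symmetries: it's symmetric under z → −z, forcing even powers of z; mirror symmetry y ↦ −y ⇒ only even powers of y; it's symmetric under x → −x, forcing even powers of x.
(d) From the axis intercepts and sections: it meets the x-axis at x = 0 (among the integer gridlines); it crosses the z-axis at the gridline z = 0; one y-axis crossing is at y = 0.
(e) Matching integer coefficients to the picture gives p.

x^2 + 3*y^2 - 3*z^2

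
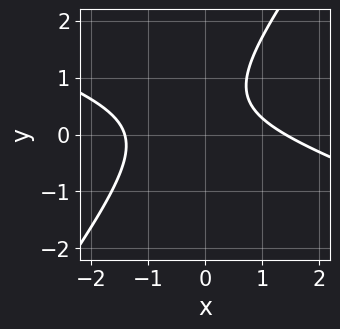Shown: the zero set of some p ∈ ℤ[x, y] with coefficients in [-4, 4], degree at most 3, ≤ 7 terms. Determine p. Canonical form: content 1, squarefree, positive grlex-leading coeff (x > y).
x^2 + 2*x*y - 2*y^2 + 2*y - 2

First, deg p = 2. The shape is more complex than any degree-1 curve.
Next, checking where it meets the axes: it misses every integer gridline on the y-axis.
Finally, together with the visible shape, these determine p as stated.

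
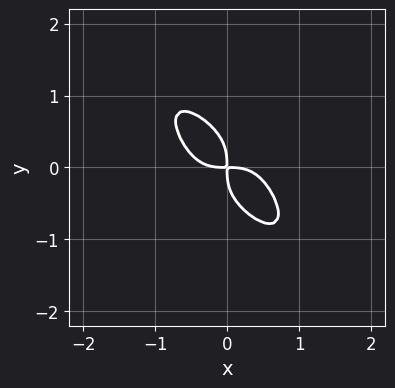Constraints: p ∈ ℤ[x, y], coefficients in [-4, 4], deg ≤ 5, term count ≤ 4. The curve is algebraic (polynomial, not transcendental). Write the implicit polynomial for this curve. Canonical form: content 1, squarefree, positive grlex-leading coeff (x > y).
3*x^4 + 2*x*y^3 + 3*y^4 + 2*x*y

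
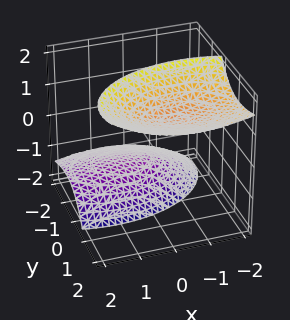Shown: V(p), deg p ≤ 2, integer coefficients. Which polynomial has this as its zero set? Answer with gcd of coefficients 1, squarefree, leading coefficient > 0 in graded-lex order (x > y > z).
(a) I count 2 distinct pieces. They look like related sheets of one shape, so recover p as a whole.
(b) deg p = 2. A generic line meets the surface in up to 2 points.
(c) Observable constraints: the surface avoids every integer y-axis point in the box; the surface avoids every integer x-axis point in the box.
(d) Fitting integer coefficients to these (and the overall shape) gives p.

x^2 + x*z + 2*y^2 - 3*y*z - z^2 + 2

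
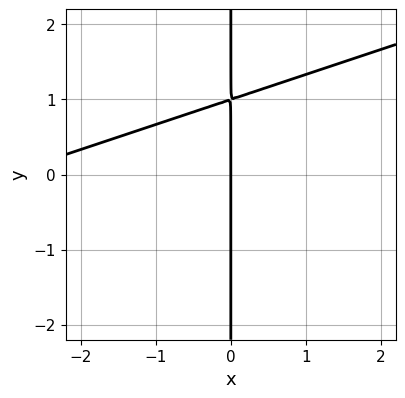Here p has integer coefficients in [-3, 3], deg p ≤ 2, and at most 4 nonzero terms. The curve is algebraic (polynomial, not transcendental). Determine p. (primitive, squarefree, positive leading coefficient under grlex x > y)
x^2 - 3*x*y + 3*x

First, degree: no degree-1 curve has this shape, so deg p = 2.
Next, observable constraints: it meets the x-axis at x = 0 (among the integer gridlines); every point of the y-axis in the box is on the curve.
Finally, together with the visible shape, these determine p as stated.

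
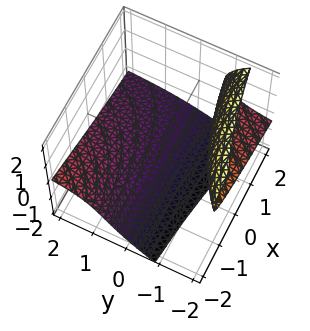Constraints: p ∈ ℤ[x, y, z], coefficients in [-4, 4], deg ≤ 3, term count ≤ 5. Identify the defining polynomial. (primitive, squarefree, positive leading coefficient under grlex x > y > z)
1. The picture has 2 separate pieces.
2. deg p = 3.
3. Observable constraints: the surface avoids every integer x-axis point in the box; the surface avoids every integer y-axis point in the box.
4. Solving for integer coefficients yields p as stated.

z^3 + x*y + 3*y*z + 3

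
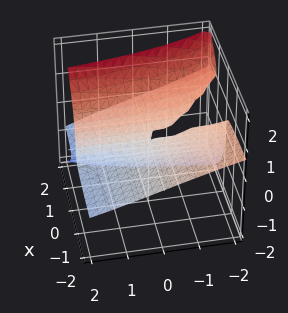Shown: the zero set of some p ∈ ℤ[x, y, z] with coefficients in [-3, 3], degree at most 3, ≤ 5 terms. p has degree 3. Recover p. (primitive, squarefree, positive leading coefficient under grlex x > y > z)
z^3 - x*y - 3*x*z

(a) Degree: no degree-2 surface has this shape, so deg p = 3.
(b) Reading off the gridlines: every point of the y-axis in the box is on the surface; it crosses the z-axis at the gridline z = 0; the visible x-axis segment lies entirely on the surface.
(c) Matching integer coefficients to the picture gives p.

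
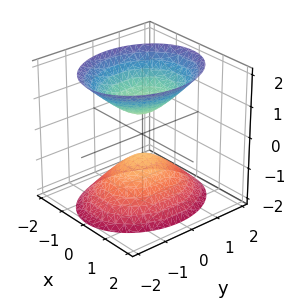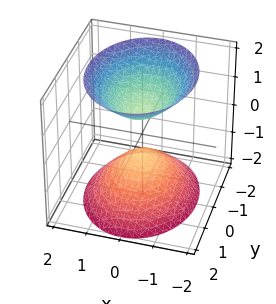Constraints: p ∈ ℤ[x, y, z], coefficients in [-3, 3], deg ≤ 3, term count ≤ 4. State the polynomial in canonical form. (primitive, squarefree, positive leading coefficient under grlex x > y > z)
3*x^2 + 2*y^2 - 2*z^2 + 1

(a) There are 2 components. They look like related sheets of one shape, so recover p as a whole.
(b) The degree is 2 — two separate bowl-shaped sheets opening away from each other; a quadric.
(c) Symmetries: mirror symmetry z ↦ −z ⇒ only even powers of z; the y ↦ −y reflection is a symmetry, so y appears only in even powers; mirror symmetry x ↦ −x ⇒ only even powers of x.
(d) From the axis intercepts and sections: it misses every integer gridline on the y-axis; it misses every integer gridline on the x-axis.
(e) Assembling these constraints gives the stated polynomial.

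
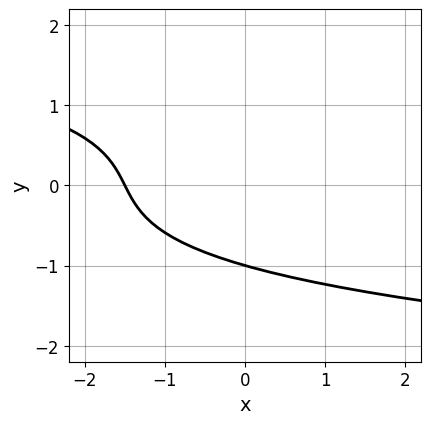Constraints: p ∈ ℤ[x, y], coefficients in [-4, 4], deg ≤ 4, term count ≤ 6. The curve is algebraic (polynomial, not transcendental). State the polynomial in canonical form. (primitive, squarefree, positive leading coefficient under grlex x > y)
2*y^3 + 2*x + y + 3

(a) deg p = 3. No degree-2 curve has this shape.
(b) From the axis intercepts and sections: one y-axis crossing is at y = -1.
(c) Fitting integer coefficients to these (and the overall shape) gives p.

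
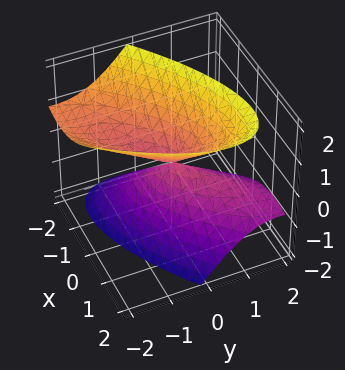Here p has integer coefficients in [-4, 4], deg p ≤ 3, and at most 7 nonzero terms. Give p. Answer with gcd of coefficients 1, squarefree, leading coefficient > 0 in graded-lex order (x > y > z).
2*x^2 - 3*x*y + 2*y^2 + 2*y*z - 2*z^2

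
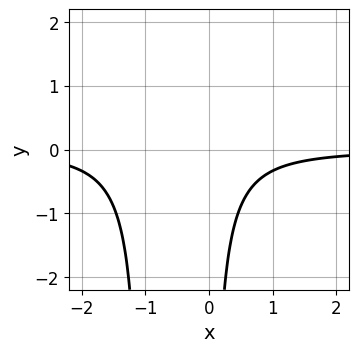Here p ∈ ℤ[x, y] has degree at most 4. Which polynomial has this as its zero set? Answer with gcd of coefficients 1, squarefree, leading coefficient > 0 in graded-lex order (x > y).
3*x^2*y + 3*x*y + 2

(a) Degree: no degree-2 curve has this shape, so deg p = 3.
(b) From the axis intercepts and sections: it misses every integer gridline on the y-axis; it misses every integer gridline on the x-axis.
(c) Solving for integer coefficients yields p as stated.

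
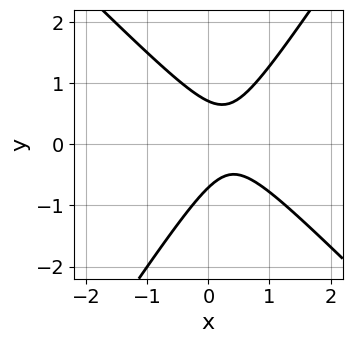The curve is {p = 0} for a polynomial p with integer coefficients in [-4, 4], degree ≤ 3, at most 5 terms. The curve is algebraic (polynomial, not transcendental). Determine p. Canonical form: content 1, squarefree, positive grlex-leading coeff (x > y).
3*x^2 + x*y - 2*y^2 - 2*x + 1

1. deg p = 2. No degree-1 curve has this shape.
2. Against the integer gridlines: it misses every integer gridline on the x-axis.
3. Assembling these constraints gives the stated polynomial.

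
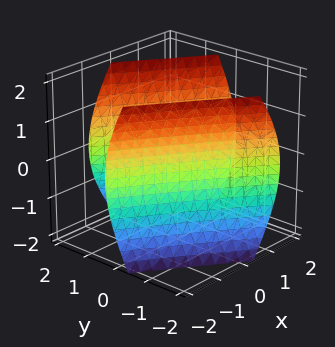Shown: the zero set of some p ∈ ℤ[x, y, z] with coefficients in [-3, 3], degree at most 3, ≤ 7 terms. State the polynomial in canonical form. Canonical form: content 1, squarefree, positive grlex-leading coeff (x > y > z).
x^2 + 3*x*y + 2*y^2 - z^2 - 3

1. I count 2 distinct pieces. Treating them together as one polynomial.
2. deg p = 2. The shape is more complex than any degree-1 surface.
3. Against the integer gridlines: it misses every integer gridline on the z-axis.
4. Fitting integer coefficients to these (and the overall shape) gives p.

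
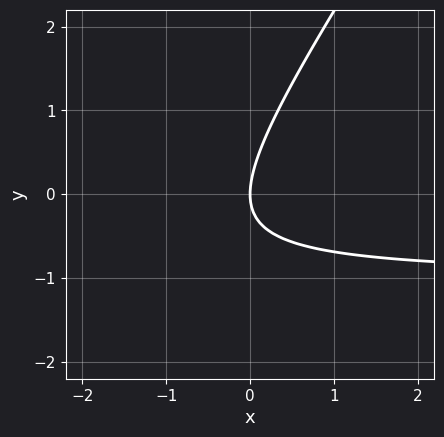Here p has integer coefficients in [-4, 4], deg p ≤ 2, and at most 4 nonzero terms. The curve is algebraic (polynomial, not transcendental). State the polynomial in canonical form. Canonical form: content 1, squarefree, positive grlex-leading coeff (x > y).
1. deg p = 2. A generic line meets the curve in up to 2 points.
2. From the axis intercepts and sections: one y-axis crossing is at y = 0; one x-axis crossing is at x = 0.
3. Putting this together gives p.

3*x*y - 2*y^2 + 3*x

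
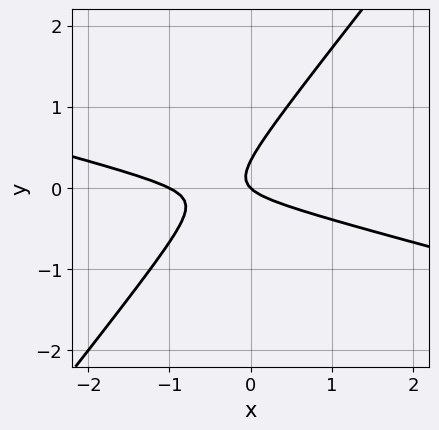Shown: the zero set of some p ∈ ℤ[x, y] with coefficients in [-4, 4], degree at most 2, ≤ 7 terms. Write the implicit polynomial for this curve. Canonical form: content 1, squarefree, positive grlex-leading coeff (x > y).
x^2 + 3*x*y - 3*y^2 + x + y

First, degree: the shape is more complex than any degree-1 curve, so deg p = 2.
Next, from the axis intercepts and sections: it crosses the y-axis at the gridline y = 0; the x-axis gridline crossings are at x ∈ {-1, 0}.
Finally, matching integer coefficients to the picture gives p.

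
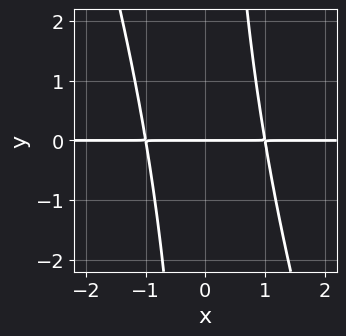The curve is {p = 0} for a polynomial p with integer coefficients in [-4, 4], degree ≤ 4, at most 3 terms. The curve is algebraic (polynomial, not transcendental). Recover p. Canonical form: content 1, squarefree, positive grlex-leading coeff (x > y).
Degree: the shape is more complex than any degree-2 curve, so deg p = 3.
From the axis intercepts and sections: it meets the y-axis at y = 0 (among the integer gridlines); every point of the x-axis in the box is on the curve.
Matching integer coefficients to the picture gives p.

3*x^2*y + x*y^2 - 3*y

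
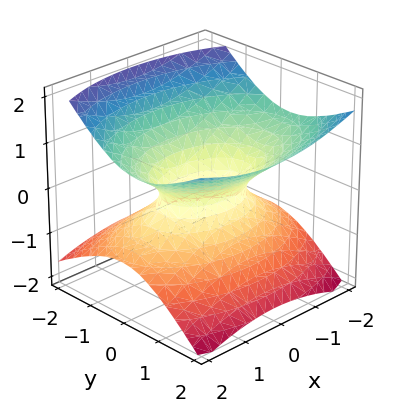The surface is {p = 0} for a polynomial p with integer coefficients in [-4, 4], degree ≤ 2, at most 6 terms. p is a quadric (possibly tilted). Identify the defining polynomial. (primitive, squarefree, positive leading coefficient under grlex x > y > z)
The degree is 2 — a generic line meets the surface in up to 2 points.
From the visible intercepts: among the integer gridlines, it crosses the x-axis at x ∈ {-1, 1}; it misses every integer gridline on the z-axis.
The integer polynomial consistent with all of this is the stated p.

x^2 + 2*y^2 - y*z - 3*z^2 - 1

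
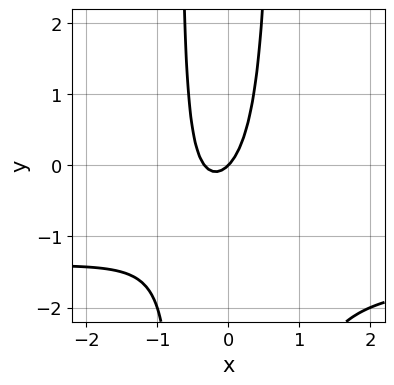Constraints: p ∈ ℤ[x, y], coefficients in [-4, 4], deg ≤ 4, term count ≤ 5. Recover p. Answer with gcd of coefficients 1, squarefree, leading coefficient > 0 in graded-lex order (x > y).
1. The degree is 3 — the shape is more complex than any degree-2 curve.
2. Against the integer gridlines: it meets the y-axis at y = 0 (among the integer gridlines); it crosses the x-axis at the gridline x = 0.
3. Fitting integer coefficients to these (and the overall shape) gives p.

2*x^2*y + 3*x^2 + x - y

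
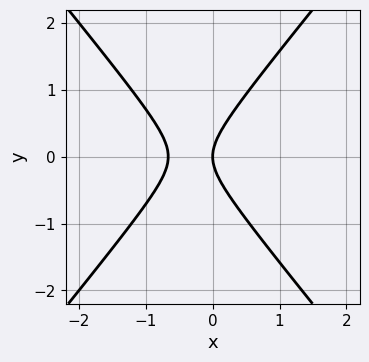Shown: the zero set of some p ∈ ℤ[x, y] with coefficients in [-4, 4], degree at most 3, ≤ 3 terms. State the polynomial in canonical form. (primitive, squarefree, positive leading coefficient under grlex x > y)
3*x^2 - 2*y^2 + 2*x

1. The degree is 2 — a generic line meets the curve in up to 2 points.
2. Symmetries: the y ↦ −y reflection is a symmetry, so y appears only in even powers.
3. Observable constraints: one y-axis crossing is at y = 0; it meets the x-axis at x = 0 (among the integer gridlines).
4. Putting this together gives p.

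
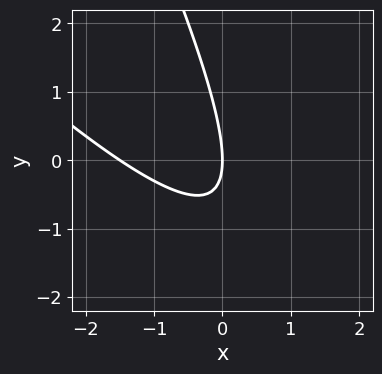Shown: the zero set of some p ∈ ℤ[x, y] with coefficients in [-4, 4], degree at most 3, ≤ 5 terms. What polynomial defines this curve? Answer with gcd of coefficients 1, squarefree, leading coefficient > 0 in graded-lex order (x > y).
(a) deg p = 2. The shape is more complex than any degree-1 curve.
(b) Against the integer gridlines: it crosses the x-axis at the gridline x = 0; it meets the y-axis at y = 0 (among the integer gridlines).
(c) Putting this together gives p.

2*x^2 + 3*x*y + y^2 + 3*x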